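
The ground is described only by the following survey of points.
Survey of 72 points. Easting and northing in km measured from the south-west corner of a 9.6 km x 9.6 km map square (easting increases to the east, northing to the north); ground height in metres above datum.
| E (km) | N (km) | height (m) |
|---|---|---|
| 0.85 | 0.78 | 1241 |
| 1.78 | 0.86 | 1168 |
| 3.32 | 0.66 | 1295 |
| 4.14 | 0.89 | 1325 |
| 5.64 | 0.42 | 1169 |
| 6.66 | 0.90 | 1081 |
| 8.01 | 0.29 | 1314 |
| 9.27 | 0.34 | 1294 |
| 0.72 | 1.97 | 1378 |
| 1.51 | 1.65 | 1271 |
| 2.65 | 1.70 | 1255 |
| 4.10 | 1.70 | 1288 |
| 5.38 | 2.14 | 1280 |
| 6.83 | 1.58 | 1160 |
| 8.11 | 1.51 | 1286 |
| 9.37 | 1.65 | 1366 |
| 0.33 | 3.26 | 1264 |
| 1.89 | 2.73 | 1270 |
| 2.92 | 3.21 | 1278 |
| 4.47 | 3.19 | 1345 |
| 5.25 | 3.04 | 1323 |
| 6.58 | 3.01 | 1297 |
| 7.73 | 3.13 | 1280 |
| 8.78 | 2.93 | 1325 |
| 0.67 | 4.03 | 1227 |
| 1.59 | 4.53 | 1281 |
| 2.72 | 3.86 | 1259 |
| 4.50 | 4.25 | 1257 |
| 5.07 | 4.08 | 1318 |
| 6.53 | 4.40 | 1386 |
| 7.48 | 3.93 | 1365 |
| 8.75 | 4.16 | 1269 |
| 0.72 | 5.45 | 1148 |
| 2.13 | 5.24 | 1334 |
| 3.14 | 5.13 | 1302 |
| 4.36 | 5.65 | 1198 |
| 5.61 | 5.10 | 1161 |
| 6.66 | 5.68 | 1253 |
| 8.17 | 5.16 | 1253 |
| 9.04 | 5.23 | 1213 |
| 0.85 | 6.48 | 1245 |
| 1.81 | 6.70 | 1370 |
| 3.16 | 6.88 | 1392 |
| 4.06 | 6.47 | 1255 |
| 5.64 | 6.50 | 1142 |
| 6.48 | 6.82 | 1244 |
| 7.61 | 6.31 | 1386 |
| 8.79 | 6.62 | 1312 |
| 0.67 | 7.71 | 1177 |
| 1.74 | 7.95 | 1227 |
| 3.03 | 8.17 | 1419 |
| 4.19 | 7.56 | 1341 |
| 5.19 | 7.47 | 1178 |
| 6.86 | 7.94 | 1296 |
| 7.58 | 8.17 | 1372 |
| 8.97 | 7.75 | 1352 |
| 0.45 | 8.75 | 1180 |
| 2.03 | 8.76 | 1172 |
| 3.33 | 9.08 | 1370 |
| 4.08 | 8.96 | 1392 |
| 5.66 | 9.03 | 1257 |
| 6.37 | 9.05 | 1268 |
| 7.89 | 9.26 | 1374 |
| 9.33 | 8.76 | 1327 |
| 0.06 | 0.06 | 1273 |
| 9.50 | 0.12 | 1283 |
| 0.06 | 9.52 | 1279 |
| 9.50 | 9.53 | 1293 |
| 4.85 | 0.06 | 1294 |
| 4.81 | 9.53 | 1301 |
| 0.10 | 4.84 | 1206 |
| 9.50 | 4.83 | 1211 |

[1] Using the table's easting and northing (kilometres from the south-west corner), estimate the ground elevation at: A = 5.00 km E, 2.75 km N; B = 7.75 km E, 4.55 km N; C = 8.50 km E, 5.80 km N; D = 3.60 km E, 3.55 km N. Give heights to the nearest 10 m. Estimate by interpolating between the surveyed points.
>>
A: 1290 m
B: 1340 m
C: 1240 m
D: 1320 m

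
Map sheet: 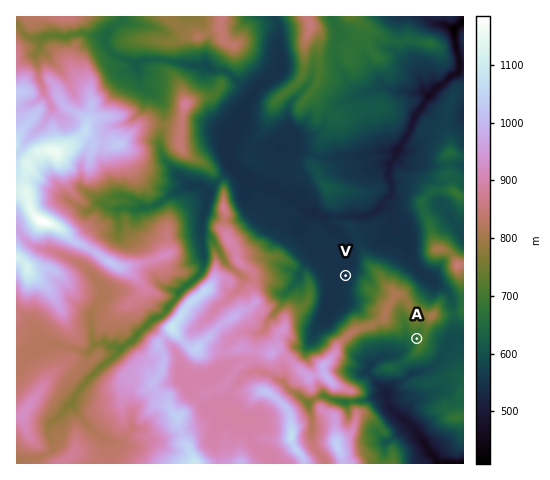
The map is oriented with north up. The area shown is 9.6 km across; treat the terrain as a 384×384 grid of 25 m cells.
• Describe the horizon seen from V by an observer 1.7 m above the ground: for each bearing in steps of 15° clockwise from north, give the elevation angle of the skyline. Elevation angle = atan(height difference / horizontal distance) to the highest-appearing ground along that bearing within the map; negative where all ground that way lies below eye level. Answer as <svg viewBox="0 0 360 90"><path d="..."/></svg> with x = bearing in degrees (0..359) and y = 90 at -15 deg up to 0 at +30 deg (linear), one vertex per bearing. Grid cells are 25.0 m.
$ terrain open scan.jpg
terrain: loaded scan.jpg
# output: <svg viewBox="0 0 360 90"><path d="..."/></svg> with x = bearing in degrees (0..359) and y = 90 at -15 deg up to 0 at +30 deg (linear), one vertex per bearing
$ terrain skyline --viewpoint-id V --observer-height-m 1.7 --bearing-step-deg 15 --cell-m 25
<svg viewBox="0 0 360 90"><path d="M0 57l15 1 15-1 15-7 15-11 15-5 15-2 15-2 15-1 15 5 15 2 15-1 15 1 15-1 15 5 15-3 15 2 15-2 15 4 15 3 15 4 15 5 15 2 15 1"/></svg>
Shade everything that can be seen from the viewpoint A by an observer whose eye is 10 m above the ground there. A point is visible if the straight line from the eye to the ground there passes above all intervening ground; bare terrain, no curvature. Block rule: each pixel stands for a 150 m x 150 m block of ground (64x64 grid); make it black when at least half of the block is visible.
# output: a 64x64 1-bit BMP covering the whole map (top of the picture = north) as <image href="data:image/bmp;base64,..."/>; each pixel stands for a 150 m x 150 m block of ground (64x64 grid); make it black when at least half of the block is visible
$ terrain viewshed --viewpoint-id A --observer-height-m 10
<image width="64" height="64" href="data:image/bmp;base64,Qk0+AgAAAAAAAD4AAAAoAAAAQAAAAEAAAAABAAEAAAAAAAACAAATCwAAEwsAAAIAAAAAAAAA////AAAAAAAAAAAAAAH+AAAAAAAAAfwAAAAAAAAD5AAAAAAAAAPgAAAAAAAAB4QAAAAAAAACiAAAAAAAAALYAAAAAAAABvgAAAAAAAAA8AAAAAAAAAAAAAAAAAAAAcAAAAAAAAAHwAAAAAAAAA/AAAAAAAAAD8IAAAAAAAAP/gAAAAAAAAf/AAAAAAAAA/+AAAAAAAAD/8AAAAAAAAD/wAAAAAAAAD5gAAAAAAAABmAAAAAAAAAGAAAAAAAAAAYAAAAAAAAAAgAAAAAAAAAAAAAAAAAAAAAAAAAAAAAAAAAAAAAAAAAAAAAAAAAAAAAAAAAAAAAAAAAAAAAAAAAAAAAAAAAAAAAAAAAAAAAAAAAAAAAAAAAAAAAAAAAAAAAAAAAAAAAAAAAAAAAAAAAAAAAAAAAAAAAAAAAAAAAAAAAAAAAAAAAAAAAAAAAAAAAAAAAAAAAAAAAAAAAAAAAAAAAAAAAAAAAAAAAAAAAAAAAAAAAAAAAAAAAAAAAAAAAAAAAAAAAAAAAAAAAAAAAAAAAAAAAAAAAAAAAAAAAAAAAAAAAAAAAAAAAAAAAAAAAAAAAAAAAAAAAAAAAAAAAAAAAAAAAAAAAAAAAAAAAAAAAAAAAAAAAAAAAAAAAAAAAAAAAAAAAAAAAAAAAAAAAAAAAAAAAAAAAAAAAAAAAAAAAAAAAAAAAAAA=="/>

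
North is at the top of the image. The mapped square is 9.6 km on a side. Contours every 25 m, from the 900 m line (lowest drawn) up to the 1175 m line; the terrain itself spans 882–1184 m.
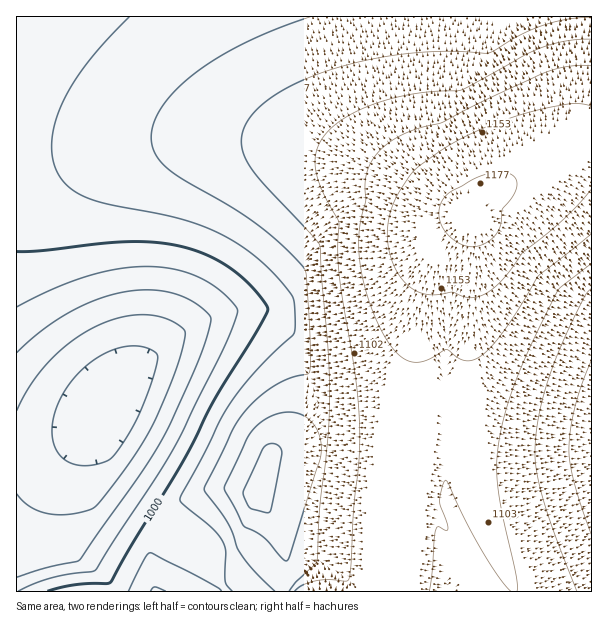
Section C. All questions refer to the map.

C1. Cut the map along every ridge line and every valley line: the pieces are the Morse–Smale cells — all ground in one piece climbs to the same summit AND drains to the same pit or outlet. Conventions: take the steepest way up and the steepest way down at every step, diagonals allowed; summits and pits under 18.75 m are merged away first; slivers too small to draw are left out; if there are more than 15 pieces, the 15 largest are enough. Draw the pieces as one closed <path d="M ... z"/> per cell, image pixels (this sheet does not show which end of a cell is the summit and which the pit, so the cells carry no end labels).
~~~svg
<path d="M591 16l-575 1 1 575 97-1-4-9-32-28-5-11-5-19-1-30 9-39 18-32 70-79 22-16 26-12 18-4 21 2 22 12 15 13 12 18 10 23 14 45 0 34-12 51-8 53-3 7-24 21 111 0 4-27 2-52 10-60 10-95 10-63 12-42 6-12 19-17 10-6 18-24 60-33 27-10 16-3z"/><path d="M591 148l-15 2-13 4-74 39-15 22-21 14-11 11-6 12-12 42-10 63-10 95-10 60-2 52-3 28 203-1z"/><path d="M240 312l-18 1-18 6-18 9-22 16-18 18-44 54-6 15-2 22 4 21 13 16 71 48 32 19 4 22 9 13 49 0 25-22 3-7 8-53 12-51 0-34-11-38-21-42-11-13-12-8z"/><path d="M99 418l-14 19-9 18-8 27 0 42 10 30 32 28 4 10 111 0-7-13-4-22-4-4-28-15-53-34-27-24-8-27 0-15z"/>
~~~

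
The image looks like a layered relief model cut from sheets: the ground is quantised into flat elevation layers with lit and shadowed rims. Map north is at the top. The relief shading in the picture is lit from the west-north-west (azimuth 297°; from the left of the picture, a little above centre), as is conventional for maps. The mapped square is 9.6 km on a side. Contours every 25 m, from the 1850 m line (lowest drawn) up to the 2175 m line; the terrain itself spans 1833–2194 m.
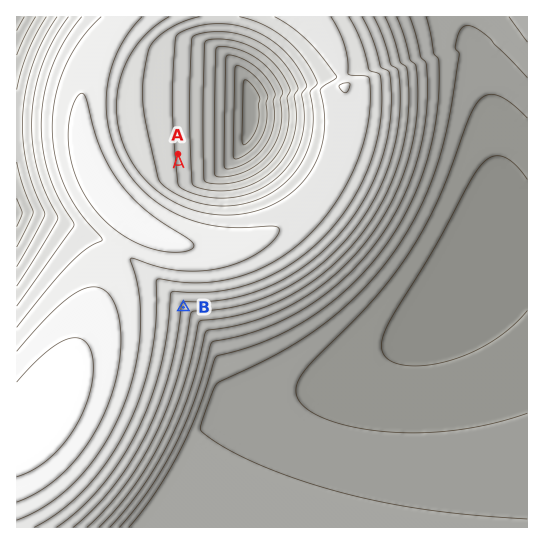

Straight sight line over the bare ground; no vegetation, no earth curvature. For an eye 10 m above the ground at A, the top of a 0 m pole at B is out of sight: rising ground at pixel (179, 189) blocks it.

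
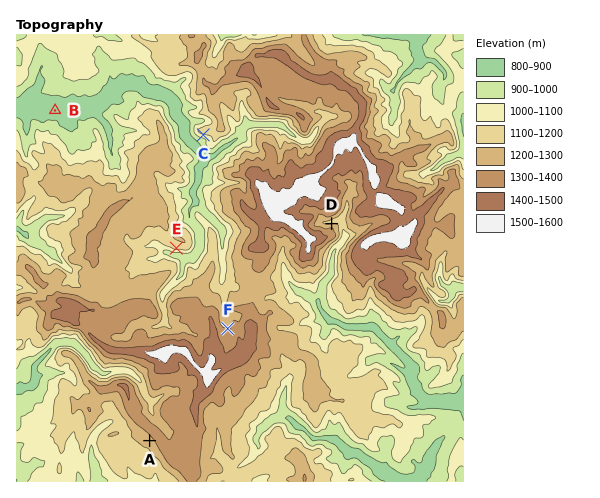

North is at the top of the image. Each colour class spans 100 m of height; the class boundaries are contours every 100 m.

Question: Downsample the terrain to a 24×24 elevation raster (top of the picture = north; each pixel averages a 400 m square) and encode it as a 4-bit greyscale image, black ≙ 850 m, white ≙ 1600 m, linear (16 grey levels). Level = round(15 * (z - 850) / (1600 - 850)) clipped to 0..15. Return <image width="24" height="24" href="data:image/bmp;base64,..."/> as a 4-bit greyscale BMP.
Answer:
<image width="24" height="24" href="data:image/bmp;base64,Qk2WAQAAAAAAAHYAAAAoAAAAGAAAABgAAAABAAQAAAAAACABAAATCwAAEwsAABAAAAAAAAAAAAAAABEREQAiIiIAMzMzAERERABVVVUAZmZmAHd3dwCIiIgAmZmZAKqqqgC7u7sAzMzMAN3d3QDu7u4A////ACRDNVaJdmZ4VDERIzRURmiad1Z2QRIyE0VWV4mah0RSIlRDIjRndpiriGMlVWVDIiNniZebqYZHd2QhERJHaGqr2pdXdlUhMzJlaKzM3Lh3ZkMSRFU1qqvKu8mGRUIVdmmqqpiKqbl1IiJEiIm7maiamJhkJWaYdnmIh3dXdohEN4rJU4Zoh3ZVZphpV7u5d1NYl2VTVqqMhszbiCRomHdjRZu9ppzcmURWmYhSSL3bqLzcqXeHiIdCWK7u2q3KqXd3ZHdiOLvN272WaEZUQ3hiFImZzdqZYyQiIkcyU0dWnLhndRERE0YTZkZ5eaZGUxERESEUh3qpmrY1MzEzIRI2maqru3QjIzI0IzVoeau6mXUxIzNENFVoZWiJZEIRIw=="/>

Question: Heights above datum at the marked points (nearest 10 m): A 1250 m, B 870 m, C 1080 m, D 1190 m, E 1130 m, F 1300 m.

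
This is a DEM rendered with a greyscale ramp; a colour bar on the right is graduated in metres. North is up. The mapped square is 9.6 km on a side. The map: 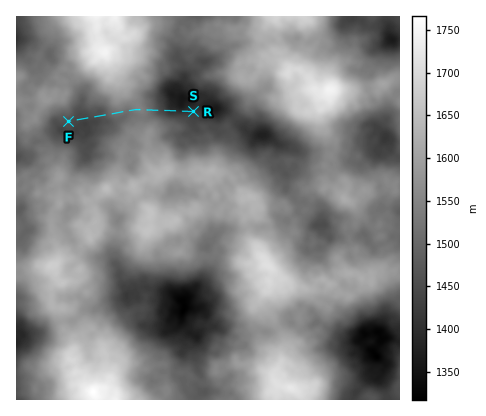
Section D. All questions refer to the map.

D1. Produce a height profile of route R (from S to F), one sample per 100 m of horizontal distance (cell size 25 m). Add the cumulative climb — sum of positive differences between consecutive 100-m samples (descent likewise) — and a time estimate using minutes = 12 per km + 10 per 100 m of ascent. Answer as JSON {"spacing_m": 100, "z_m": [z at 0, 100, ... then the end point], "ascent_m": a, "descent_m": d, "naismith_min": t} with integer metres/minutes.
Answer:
{"spacing_m": 100, "z_m": [1410, 1406, 1399, 1392, 1397, 1398, 1403, 1426, 1444, 1462, 1487, 1509, 1529, 1543, 1542, 1531, 1517, 1514, 1518, 1518, 1511, 1499, 1477, 1461, 1453, 1451, 1447, 1438, 1437, 1442, 1443, 1453, 1455], "ascent_m": 174, "descent_m": 129, "naismith_min": 55}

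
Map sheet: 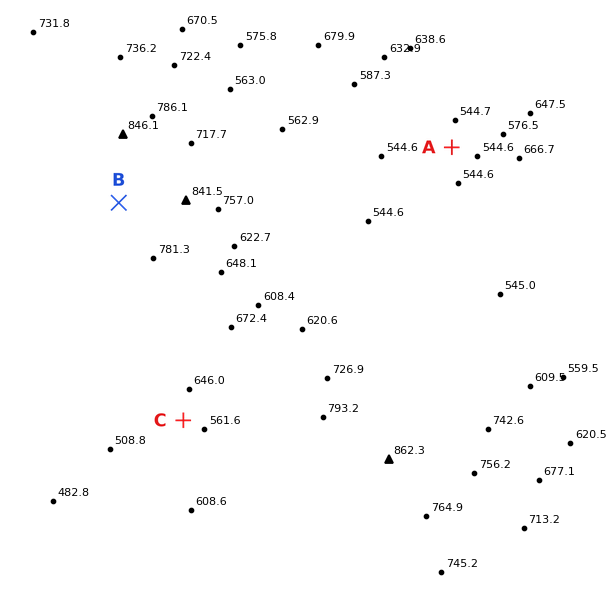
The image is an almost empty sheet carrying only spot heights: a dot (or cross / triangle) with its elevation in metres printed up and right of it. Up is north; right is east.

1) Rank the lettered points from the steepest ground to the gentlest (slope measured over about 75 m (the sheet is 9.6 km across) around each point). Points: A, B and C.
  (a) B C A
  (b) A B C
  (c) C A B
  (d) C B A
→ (d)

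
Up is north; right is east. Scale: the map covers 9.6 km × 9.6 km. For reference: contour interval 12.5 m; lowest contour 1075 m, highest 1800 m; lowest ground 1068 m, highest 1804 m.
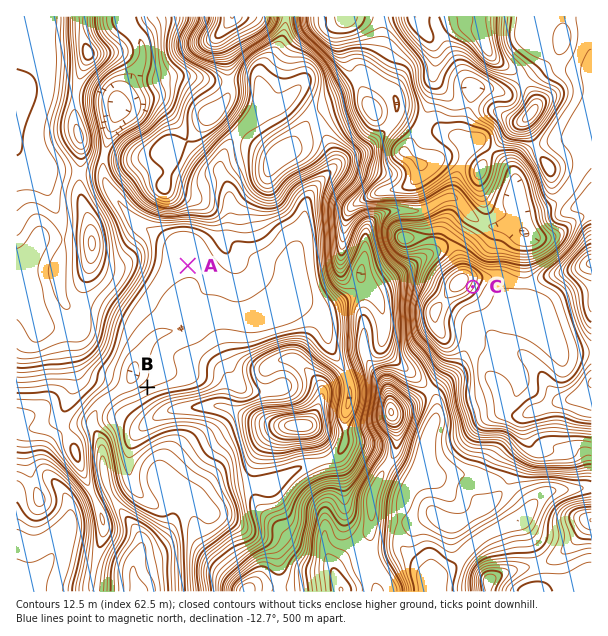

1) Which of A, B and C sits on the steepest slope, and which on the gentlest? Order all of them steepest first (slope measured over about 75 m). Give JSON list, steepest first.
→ ["C", "B", "A"]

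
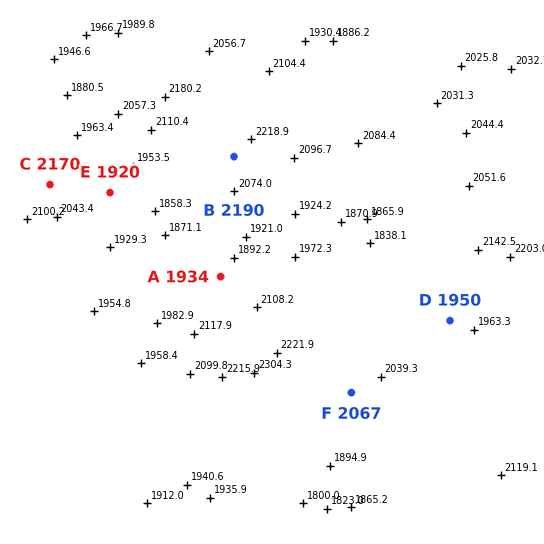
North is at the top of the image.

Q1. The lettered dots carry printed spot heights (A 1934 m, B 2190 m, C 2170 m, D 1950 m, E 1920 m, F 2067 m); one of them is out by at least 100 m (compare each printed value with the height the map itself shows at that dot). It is C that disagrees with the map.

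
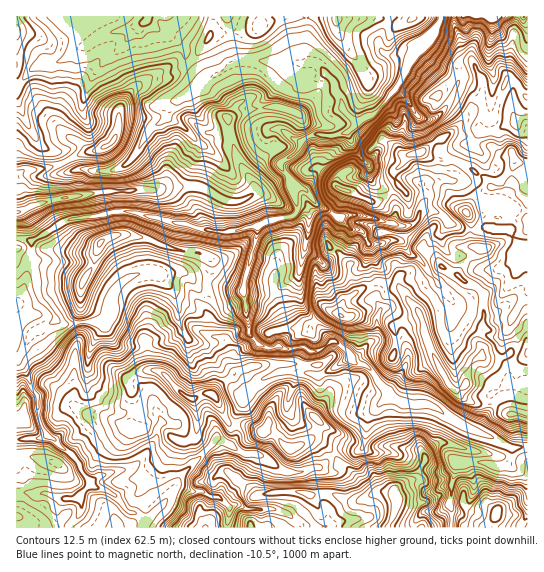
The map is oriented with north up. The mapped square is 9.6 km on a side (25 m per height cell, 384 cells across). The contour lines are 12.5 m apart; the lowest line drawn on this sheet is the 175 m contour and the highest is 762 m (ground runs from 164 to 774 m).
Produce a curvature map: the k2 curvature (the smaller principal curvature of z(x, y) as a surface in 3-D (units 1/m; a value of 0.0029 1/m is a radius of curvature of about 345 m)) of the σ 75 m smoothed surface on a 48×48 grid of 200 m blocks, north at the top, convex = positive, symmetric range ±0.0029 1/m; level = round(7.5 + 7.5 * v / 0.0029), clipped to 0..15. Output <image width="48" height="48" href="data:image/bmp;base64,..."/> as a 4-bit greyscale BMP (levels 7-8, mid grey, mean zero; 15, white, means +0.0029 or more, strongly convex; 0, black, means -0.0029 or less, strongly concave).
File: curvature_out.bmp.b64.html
<image width="48" height="48" href="data:image/bmp;base64,Qk32BAAAAAAAAHYAAAAoAAAAMAAAADAAAAABAAQAAAAAAIAEAAATCwAAEwsAABAAAAAAAAAAAAAAABEREQAiIiIAMzMzAERERABVVVUAZmZmAHd3dwCIiIgAmZmZAKqqqgC7u7sAzMzMAN3d3QDu7u4A////AHeHdnd4hmZ4iIRZh4dmd3ZmdmWINoh2ZIeHh2eHVmVWeJVENEV3d3dmZ4ZENXeJhHd2VWiFeIZVh0JWdmd3d3iHaIeHF1iJhGZmdkZGeHdlMlV3h4eIeHd4eYdWJ2Z4dYd4iEV4h3d0eJaGdVRFZVZ4iHeXRWd2VXd4hUdVZ3d2N4mHZTIjRWZ4d2ZmRWVFZneIcmiIdnd3Q3d0Q0iGZnRUVFaWNVVnaHeFFXh4hld4hEU0RXmHd2U2d3iEV4d1RDMyaHd3iGWXeEVmmGZ3d4dGd3l2dlUzZogYZ4d4iIVmd0dliHZmd2Vmd2ZWVDNHd4Upd4d3d3Z2ZldVWHRohUZmdmZlMkZpl3Q4h3d3d3dlhndVWHR3ZWd2ZlVCJ3dnd3NHiGd3d3Zod5dWVoSHV3d4ZWVEeXZ3d3KIeGZnhmZ3V3V3VGd2aHeGNmZWh5Z3d1aHd0V3h3iHVmaHdlVVVXhxVlhnZXZ3d2ZmdzaGeHd2V2d3h3eGh0Mkmjd4VniGd2ZleEWFVlZ2Z3d1QSAQB0NWiEZ3VniGeHd1aXNleIdlRndlAxVWYBZTRlaGVnd1d3ZmRmVVeIiEeHiQW3aIQ2ZkWGd1Z3eGZ3d2UzVld3hldmZgVneEN5mEaGd1d3d2V4d1aIZlaIhlZ3ZgV3dSmId2Vnh2d3d3dodWaIZmZ4dmh3dgd3cml4ZmdndnZ3d2d3ZmaYZmZmZnd3ZAd2YWd3d3d3Z2Z3d2d3Z2aIdmZmd3Z3dwiIYHdVZ4aHdleHZnd2Z2ZmdmZmZlZ4iAV4gGQ3hWaIdId2Vnd3V3Z3d3dmZ3eIiDGIcyNnhFiFNnVnh2d3WHd3l3d3h3iHaHCZhQmXdBFEiGaIiHZzQ1d3iIh4dmUxAUGIhwmHIIhmeGZlVWZ3ZTI0RohkEAE1VCECRgdwRkEjN3Q1Z3eJd1QhAAAANndoiIdTE0MAACZYVUWJZ3d3iHeId1Znh4Z4iId5Y1BYd4hXZXd3Z3d2Z3eIeHh4iHd3dniINCS5h2VoZnd2d3d3VVVlVmZ3eHeHdXiIFELIVTZ2VmZmeHh4d2QhAANWeHd3VndkKYFpoweHZnd4dnd2dmdmd0JHiHd2V3ZUFoYUgCd3d3d3ZnhnZVVniYQmiHdVd3Z4cYhzBZaHeGZmZ3lYVoh1Z5c0eHRnd2d3UxM0I4p1VohnZ2ZXV4d1VndUVkZ3d2ZkWHV2QVhVJXd3ZmZ2eIdjd4hmZnhomGdneYZ3UwU5ABVneHZliIdkeJlVZmZoZ3d4iGZ1dzBkCXR4d3Z2iHd0Z4ZGZmZVaIhlRGd1d4IBmoZXd3aFh3d2ZmZ3d2d2ZndmZ3hmaIcTeIdndndmV3d3Z3eIiHd3dmZneIdmeIhgaHZ2hIlIZmZ3dnd3eHd3dmZ3d3Zmd3hzN2h4ZIdHd3d3d3d2Z2eHd2Znd3Znd3VmM2eIY3ZXd4d3d3d3d3eId3h2d3Z3d2Z1QjZ4cmZoeHd3d3d3d3d4d3iHd2aHd3Z3cwZ3oVlnZnd3h4h2h3d3d3iHd2eId3d4mAZjECdA=="/>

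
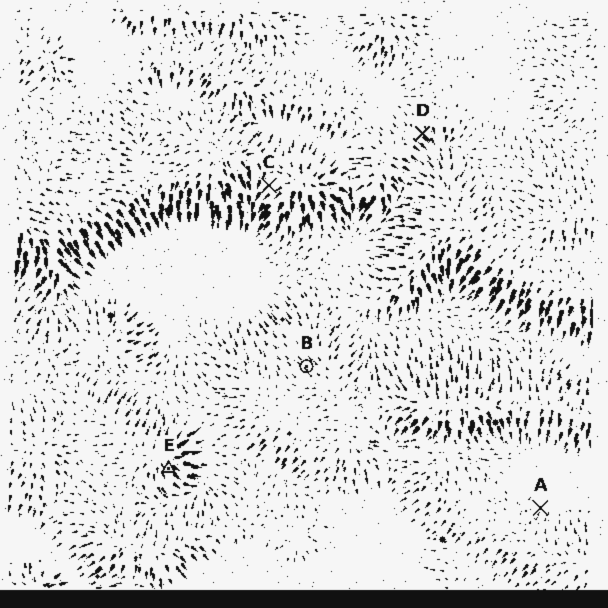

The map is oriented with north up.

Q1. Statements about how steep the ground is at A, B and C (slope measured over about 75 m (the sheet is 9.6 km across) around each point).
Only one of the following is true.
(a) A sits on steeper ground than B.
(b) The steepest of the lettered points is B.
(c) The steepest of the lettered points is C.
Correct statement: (c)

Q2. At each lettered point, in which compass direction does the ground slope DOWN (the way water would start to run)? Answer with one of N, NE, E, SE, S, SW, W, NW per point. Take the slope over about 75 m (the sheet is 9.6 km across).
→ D SE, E SE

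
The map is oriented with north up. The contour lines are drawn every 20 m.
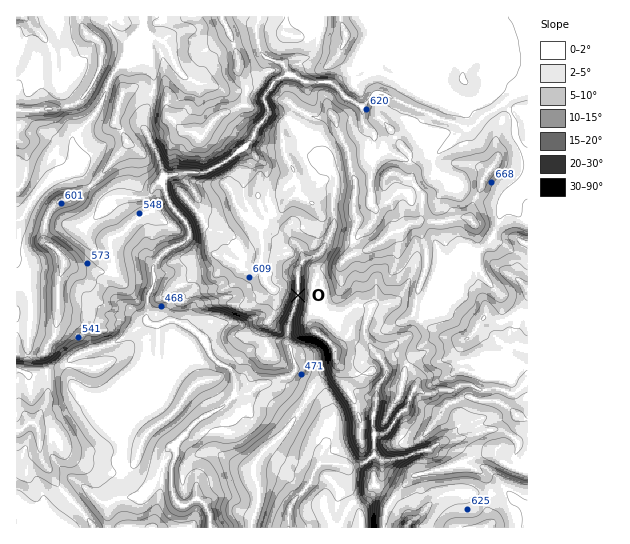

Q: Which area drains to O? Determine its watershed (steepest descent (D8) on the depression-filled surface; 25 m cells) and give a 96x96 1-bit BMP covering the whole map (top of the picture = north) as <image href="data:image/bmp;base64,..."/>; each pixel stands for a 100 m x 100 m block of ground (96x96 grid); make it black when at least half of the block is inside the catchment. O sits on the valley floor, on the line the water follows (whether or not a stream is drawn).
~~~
<image width="96" height="96" href="data:image/bmp;base64,Qk2+BAAAAAAAAD4AAAAoAAAAYAAAAGAAAAABAAEAAAAAAIAEAAATCwAAEwsAAAIAAAAAAAAA////AAAAAAAAAAAAAAAAAAAAAAAAAAAAAAAAAAAAAAAAAAAAAAAAAAAAAAAAAAAAAAAAAAAAAAAAAAAAAAAAAAAAAAAAAAAAAAAAAAAAAAAAAAAAAAAAAAAAAAAAAAAAAAAAAAAAAAAAAAAAAAAAAAAAAAAAAAAAAAAAAAAAAAAAAAAAAAAAAAAAAAAAAAAAAAAAAAAAAAAAAAAAAAAAAAAAAAAAAAAAAAAAAAAAAAAAAAAAAAAAAAAAAAAAAAAAAAAAAAAAAAAAAAAAAAAAAAAAAAAAAAAAAAAAAAAAAAAAAAAAAAAAAAAAAAAAAAAAAAAAAAAAAAAAAAAAAAAAAAAAAAAAAAAAAAAAAAAAAAAAAAAAAAAAAAAAAAAAAAAAAAAAAAAAAAAAAAAAAAAAAAAAAAAAAAAAAAAAAAAAAAAAAAAAAAAAAAAAAAAAAAAAAAAAAAAAAAAAAAAAAAAAAAAAAAAAAAAAAAAAAAAAAAAAAAAAAAAAAAAAAAAAAAAAAAAAAAAAAAAAAAAAAAAAAAAAAAAAAAAAAAAAAAAAAAAAAAAAAAAAAAAAAAAAAAAAAAAAAAAAAAAAAAAAAAAAAAAAAAAAAAAAAAAAAAAAAAAAAAAAAAAAAAAAAAAAAAAAAAAAAAAAAAAAAAAAAAAAAAAAAAAAAAAAAAAAAAAAAAAAAAAAAAAAAAAAAAAAAAAAAAAGAAAAAAAAAAAAAAA/AAAAAAAAAAAAAAH/AAAAAAAAAAAAAAH/AAAAAAAAAAAAAAP/gAAAAAAAAAAAAAP/8AAAAAAAAAAAAAP/+AAAAAAAAAAAAAP//AAAAAAAAAAAAAP//wAAAAAAAAAAAAP//wAAAAAAAAAAAAP//gAAAAAAAAAAAAP//gAAAAAAAAAAAAP//gAAAAAAAAAAAAP//wAAAAAAAAAAAAH//wAAAAAAAAAAAAH//wAAAAAAAAAAAAA//gAAAAAAAAAAAAA//gAAAAAAAAAAAAAf/wAAAAAAAAAAAAAP/wAAAAAAAAAAAAAH/wAAAAAAAAAAAAAH/wAAAAAAAAAAAAAP/gAAAAAAAAAAAAAP/gAAAAAAAAAAAAAP/gAAAAAAAAAAAAAf/gAAAAAAAAAAAAAf/AAAAAAAAAAAAAA//AAAAAAAAAAAAAA//AAAAAAAAAAAAAA/+AAAAAAAAAAAAAA/+AAAAAAAAAAAAAA/8AAAAAAAAAAAAAA/8AAAAAAAAAAAAAAf8AAAAAAAAAAAAAAeAAAAAAAAAAAAAAAAAAAAAAAAAAAAAAAAAAAAAAAAAAAAAAAAAAAAAAAAAAAAAAAAAAAAAAAAAAAAAAAAAAAAAAAAAAAAAAAAAAAAAAAAAAAAAAAAAAAAAAAAAAAAAAAAAAAAAAAAAAAAAAAAAAAAAAAAAAAAAAAAAAAAAAAAAAAAAAAAAAAAAAAAAAAAAAAAAAAAAAAAAAAAAAAAAAAAAAAAAAAAAAAAAAAAAAAAAAAAAAAAAAAAAAAAAAAAAAAAAAAAAAAAAAAAAAAAAAAAAAAAAAAAAAAAAAAAAAA="/>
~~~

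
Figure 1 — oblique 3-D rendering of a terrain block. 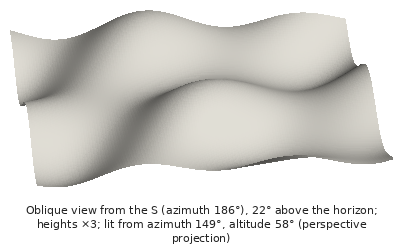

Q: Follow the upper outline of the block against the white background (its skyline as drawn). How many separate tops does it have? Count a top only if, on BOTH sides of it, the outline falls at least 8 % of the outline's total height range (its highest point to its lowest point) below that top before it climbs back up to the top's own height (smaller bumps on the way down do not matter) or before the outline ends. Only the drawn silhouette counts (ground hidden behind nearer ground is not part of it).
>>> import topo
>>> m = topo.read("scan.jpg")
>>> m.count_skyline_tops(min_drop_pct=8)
2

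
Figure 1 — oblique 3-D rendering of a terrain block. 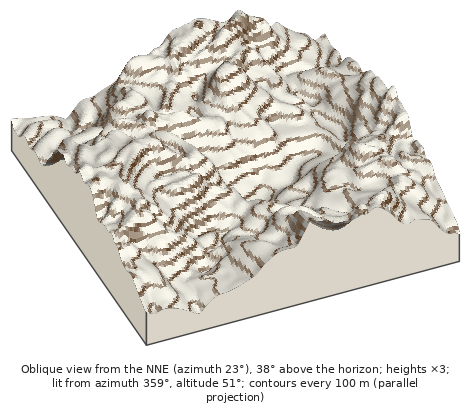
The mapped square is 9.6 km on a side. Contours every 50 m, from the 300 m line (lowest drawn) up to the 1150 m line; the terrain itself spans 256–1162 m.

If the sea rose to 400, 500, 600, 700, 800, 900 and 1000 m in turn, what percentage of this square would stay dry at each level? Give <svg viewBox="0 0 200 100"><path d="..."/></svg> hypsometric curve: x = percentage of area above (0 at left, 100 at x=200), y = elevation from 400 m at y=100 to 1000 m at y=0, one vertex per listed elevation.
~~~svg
<svg viewBox="0 0 200 100"><path d="M192 100l-20-17-32-16-31-17-39-17-31-16-22-17"/></svg>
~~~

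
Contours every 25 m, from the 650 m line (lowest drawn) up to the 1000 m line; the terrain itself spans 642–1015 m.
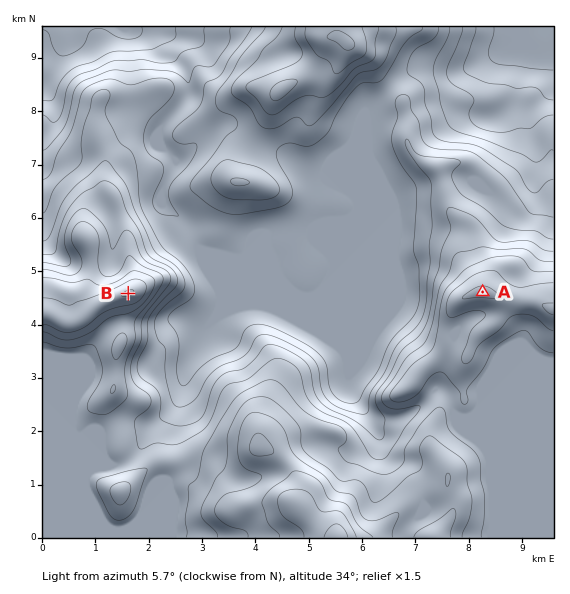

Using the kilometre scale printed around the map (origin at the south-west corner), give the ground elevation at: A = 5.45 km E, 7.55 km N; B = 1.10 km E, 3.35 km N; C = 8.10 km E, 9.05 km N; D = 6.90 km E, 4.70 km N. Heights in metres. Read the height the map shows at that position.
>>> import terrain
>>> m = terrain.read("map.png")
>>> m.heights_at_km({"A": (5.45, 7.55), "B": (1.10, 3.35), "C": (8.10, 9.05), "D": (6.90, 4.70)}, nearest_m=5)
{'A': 765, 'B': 875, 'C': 665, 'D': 755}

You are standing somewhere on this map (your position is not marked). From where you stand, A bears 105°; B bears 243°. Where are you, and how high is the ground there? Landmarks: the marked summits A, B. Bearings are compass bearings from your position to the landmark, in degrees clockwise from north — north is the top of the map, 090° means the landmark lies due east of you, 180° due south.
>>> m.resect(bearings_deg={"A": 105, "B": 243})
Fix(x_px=252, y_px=230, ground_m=755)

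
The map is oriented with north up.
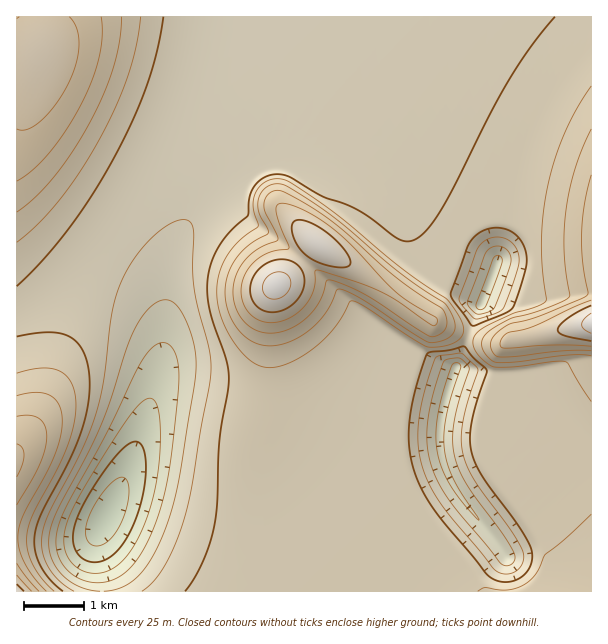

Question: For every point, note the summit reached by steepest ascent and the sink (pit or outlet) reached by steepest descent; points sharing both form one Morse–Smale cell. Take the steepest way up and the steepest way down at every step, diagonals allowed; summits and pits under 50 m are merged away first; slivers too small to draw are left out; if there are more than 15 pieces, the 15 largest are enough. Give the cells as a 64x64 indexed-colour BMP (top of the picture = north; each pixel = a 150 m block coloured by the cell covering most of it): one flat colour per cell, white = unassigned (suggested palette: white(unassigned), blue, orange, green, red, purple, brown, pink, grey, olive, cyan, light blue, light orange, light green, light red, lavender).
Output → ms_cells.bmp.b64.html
<image width="64" height="64" href="data:image/bmp;base64,Qk12CAAAAAAAAHYAAAAoAAAAQAAAAEAAAAABAAQAAAAAAAAIAAATCwAAEwsAABAAAAAAAAAA////ALR3HwAOf/8ALKAsACgn1gC9Z5QAS1aMAMJ34wB/f38AIr28AM++FwDox64AeLv/AIrfmACWmP8A1bDFAJmZmZmWZmZmZmZmZmZmZmZmZmZmZmZiIiIiIiIiIiIimZmZmZZmZmZmZmZmZmZmZmZmZmZmZiIiIiIiIiIiIiKZmZmZlmZmZmZmZmZmZmZmZmZmZmZiIiIiIiIiIiIiIpmZmZmWZmZmZmZmZmZmZmZmZmZmZiIiIiIiIiIiIiIimZmZmZZmZmZmZmZmZmZmZmZmZmZiIiIiIiIiIiIiIiKZmZmZlmZmZmZmZmZmZmZmZmZmZiIiIiIiIiIiIiIiIlVVVVVWZmZmZmZmZmZmZmZmZmZiIiIiIiIiIiIiIiIiVVVVVVVmZmZmZmZmZmZmZmZmZiIiIiIiIiIiIiIiIiJVVVVVVWZmZmZmEREREWZmZmZiIiIiIiIiIiIiIiIiIlVVVVVVVmZmERERERERFmZmZiIiIiIiIiIiIiIiIiIiVVVVVVVRERERERERERERFmZiIiIiIiIiIiIiIiIiIiJVVVVVVVERERERERERERERZiIiIiIiIiIiIiIiIiIiIlVVVVVVVRERERERERERERESIiIiIiIiIiIiIiIiIiIiVVVVVVVVEREREREREREREXciIiIiIiIiIiIiIiIiIiJVVVVVVVVREREREREREREXd3IiIiIiIiIiIiIiIiIiIlVVVVVVVVEREREREREREXd3ciIiIiIiIiIiIiIiIiIiVVVVVVVVUREREREREREXd3d3IiIiIiIiIiIiIiIiIiJVVVVVVVVVEREREREREXd3d3dyIiIiIiIiIiIiIiIiIlVVVVVVVVUREREREREXd3d3d3IiIiIiIiIiIiIiIiIiVVVVVVVVVRERERERERd3d3d3dyIiIiIiIiIiIiIiIiJVVVVVVVVVURERERERF3d3d3d3ciIiIiIiIiIiIiIiIlVVVVVVVVVRERERERERd3d3d3dyIiIiIiIiIiIiIiIiVVVVVVVVVVERERERERF3d3d3d3IiIiIiIiIiIiIiIiJVVVVVVVVVVREREREREXd3d3d3dyIiIiIiIiIiIiIiIlVVVVVVVVVVERERERERd3d3d3d3IiIiIiIiIiIiIiIiVVVVVVVVVVURERERERF3d3d3d3dyIiInciIiIiIiIiJVVVVVVVVVVREREREREXd3d3d3d3IiJ3d3IiIiIiIiIlVVVVVVVVVVERERERERd3d3d3d3dyd3d3ciIiIiIiIiVVVVVVVVVVURERERERF3d3d3d3d3d3d3d4iIiIgiIiJVVVVVVVVVVREREREREXd3d3d3d3d3d3eqqIiIiIiIIlVVVVVVVVVVQRERERERd3d3d3d3d3d3qqqoiIiIiIiIRVVVVVVVVVRBERERERF3d3d3d3d3dxGqqqiIiIiIiIhERFVVVVVVREEREREREXd3d3d3d3dxERqqqoiIiIiIiERERFVVVUREQRERERERF3d3d3d3cREREaqqiIiIiIiIRERERERERERBEREREREXd3d3d3cRERERqqqoiIiIiIhEREREREREREERERERERF3d3d3ERERERGqqqiIiIiIiEREREREREREQRERERERERd3d3ERERERERqqqIiIiIiIREREREREREREEREREREREXdxERERERERGqqIiIiIiIhEREREREREREQRERERERERERERERERERERiIiIiIiIiERERERERERERBERERERERERERERERERETOIiIiIiIiIREREREREREREQREREREREREREREREREzMziIiIiIiIhERERERERERERBEREREREREREREREREzMzMzMzMzMzM0REREREREREREQREREREREREREREREzMzMzMzMzMzMzRERERERERERERBEREREREREREREREzMzMzMzMzMzMzNEREREREREREREERERERERERERERETMzMzMzMzMzMzM0REREREREREREQRERERERERERERETMzMzMzMzMzMzMzRERERERERERERBERERERERERERETMzMzMzMzMzMzMzNEREREREREREREERERERERERERETMzMzMzMzMzMzMzM0REREREREREREQRERERERERERETMzMzMzMzMzMzMzMzRERERERERERERBERERERERERETMzMzMzMzMzMzMzMzNEREREREREREREERERERERERETMzMzMzMzMzMzMzMzM0RERERERERERERBERERERERETMzMzMzMzMzMzMzMzMzREREREREREREREEREREREREzMzMzMzMzMzMzMzMzMzNEREREREREREREQREREREREzMzMzMzMzMzMzMzMzMzM0RERERERERERERBEREREREzMzMzMzMzMzMzMzMzMzMzREREREREREREREQRERERMzMzMzMzMzMzMzMzMzMzMzNERERERERERERERBERERMzMzMzMzMzMzMzMzMzMzMzM0REREREREREREREERERMzMzMzMzMzMzMzMzMzMzMzMzREREREREREREREQRERMzMzMzMzMzMzMzMzMzMzMzMzNEREREREREREREREERMzMzMzMzMzMzMzMzMzMzMzMzM0REREREREREREREQRMzMzMzMzMzMzMzMzMzMzMzMzMzRERERERERERERERBEzMzMzMzMzMzMzMzMzMzMzMzMzNEREREREREREREREQzMzMzMzMzMzMzMzMzMzMzMzMzM0RERERERERERERERDMzMzMzMzMzMzMzMzMzMzMzMzMz"/>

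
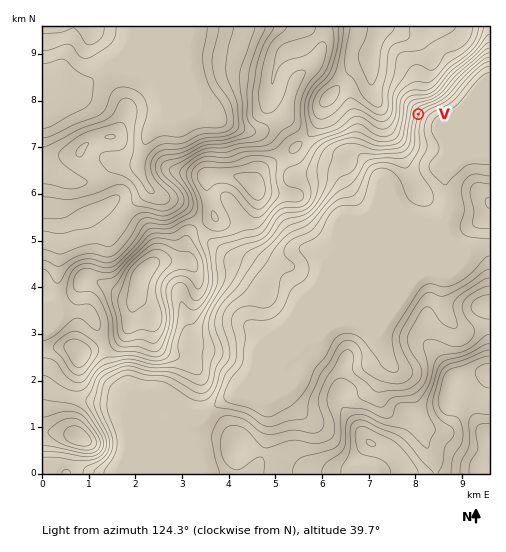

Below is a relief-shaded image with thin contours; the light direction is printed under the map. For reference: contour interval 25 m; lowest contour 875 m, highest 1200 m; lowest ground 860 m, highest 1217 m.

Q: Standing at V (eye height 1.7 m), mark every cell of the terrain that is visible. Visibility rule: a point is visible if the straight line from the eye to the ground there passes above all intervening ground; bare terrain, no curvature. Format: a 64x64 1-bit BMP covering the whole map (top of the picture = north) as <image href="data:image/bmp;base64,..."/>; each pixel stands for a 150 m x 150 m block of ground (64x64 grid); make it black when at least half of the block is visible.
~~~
<image width="64" height="64" href="data:image/bmp;base64,Qk0+AgAAAAAAAD4AAAAoAAAAQAAAAEAAAAABAAEAAAAAAAACAAATCwAAEwsAAAIAAAAAAAAA////AAAAAAAAAAAAAAAPAAAAAAAAAB4AAAAAAAAAHgAAAAAAAAA+AAAAAAAAAfwAAAAAAAAH+AAAAAAAAA/wAwAAAAAAD+AAAAAAAAAH7AAAAAAAAAP+AAAAAAAAAf+AAAAAAAAB/8AAAAAAAADjwAAAAAAAAEHgAAAAAAAAAf4AAAAAAAAB/wAAAAAAAAH/AAAAAAAAAf8AAAAAAAAD/wAAAAAAAD/wAAAAAAAAP/AAAAAAAAAf4AAAAAAAAB/AAAAAAAAAH/gAAAAAAAAP/wAAAAAAAA//AAAAAAAAD/8AAAAAAAAD/wAAAAAAAAD/AAAAAAAAAP8AAAAAAAAA+AAAAAAAAADwAAAAAAAAAHAAAAAAAAAAYAAAAAAAAABwAAAAAAAAAHwAAAAAAAAAfgAAAAAAAAB/AAAAAAAAAH8AAAAAAAAB/wAAAAAAAAf/AAAAAAAAB/8AAAAAAAAD/wAAAAAAAAH/AAAAAAAAAP8AAAAAAAAA/wAAAAAAAAP/AAAAAAAAB/8AAAAAAAAP/wAAAAAAAB//AAAAAAAAH/8AAAAAAAAf/wAAAAAAADf/AAAAAAAAH48AAAAAAAAfAwAAAAAAAAABAAAAAAAAAAAAAAAAAAAAAAAAAAAAAAAAAAAAAAAAAAAAAAAAAAAAAAAAAAAAAAAAAAAAAAAAAAAAAAAAAAAAAA=="/>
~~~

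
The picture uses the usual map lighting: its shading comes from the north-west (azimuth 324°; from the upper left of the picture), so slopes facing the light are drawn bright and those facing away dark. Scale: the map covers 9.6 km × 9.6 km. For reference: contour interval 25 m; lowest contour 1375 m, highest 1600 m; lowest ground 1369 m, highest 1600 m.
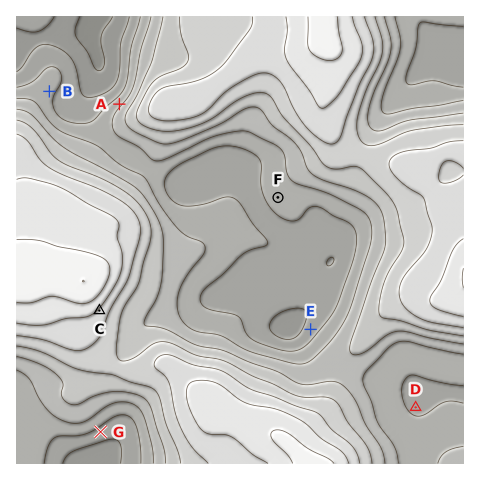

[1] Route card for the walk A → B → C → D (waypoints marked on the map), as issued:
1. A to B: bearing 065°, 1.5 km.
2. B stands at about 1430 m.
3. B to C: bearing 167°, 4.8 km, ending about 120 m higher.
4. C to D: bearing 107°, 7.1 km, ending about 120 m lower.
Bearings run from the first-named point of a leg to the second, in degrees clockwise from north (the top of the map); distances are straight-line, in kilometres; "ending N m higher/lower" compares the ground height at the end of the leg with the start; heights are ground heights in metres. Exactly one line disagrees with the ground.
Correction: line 1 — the bearing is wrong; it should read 280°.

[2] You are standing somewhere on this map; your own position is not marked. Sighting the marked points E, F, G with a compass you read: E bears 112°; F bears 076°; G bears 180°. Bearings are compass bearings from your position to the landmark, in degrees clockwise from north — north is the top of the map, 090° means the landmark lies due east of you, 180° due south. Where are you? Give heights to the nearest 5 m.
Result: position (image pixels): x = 100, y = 243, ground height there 1560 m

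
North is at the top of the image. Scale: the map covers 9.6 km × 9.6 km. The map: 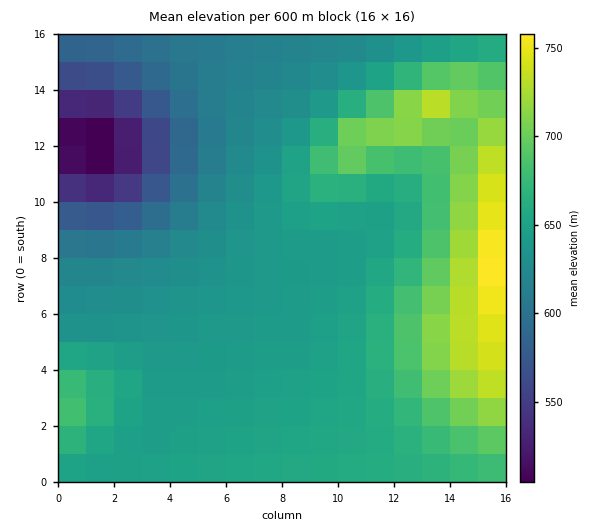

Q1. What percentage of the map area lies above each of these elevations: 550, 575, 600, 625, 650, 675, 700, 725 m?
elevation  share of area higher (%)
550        96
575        93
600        88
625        77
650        45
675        22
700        13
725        6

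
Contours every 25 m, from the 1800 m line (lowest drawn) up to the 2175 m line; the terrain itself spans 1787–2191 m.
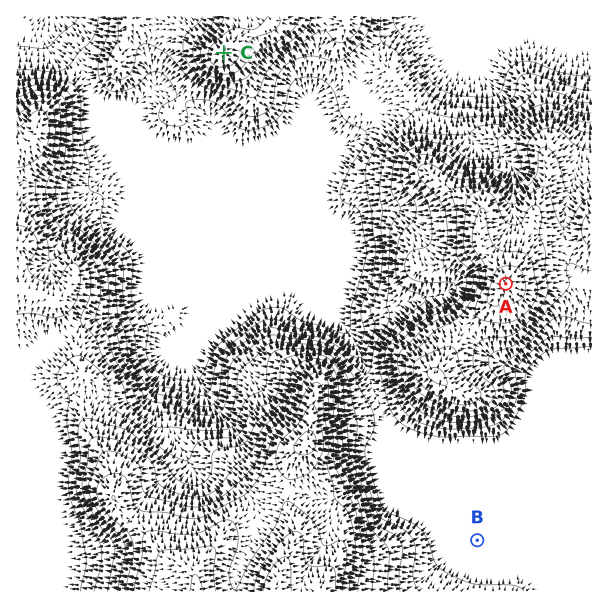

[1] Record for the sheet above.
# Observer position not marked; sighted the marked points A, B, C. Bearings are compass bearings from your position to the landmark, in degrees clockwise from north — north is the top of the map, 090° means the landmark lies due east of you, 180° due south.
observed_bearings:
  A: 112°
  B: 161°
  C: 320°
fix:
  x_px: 370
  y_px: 229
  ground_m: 1870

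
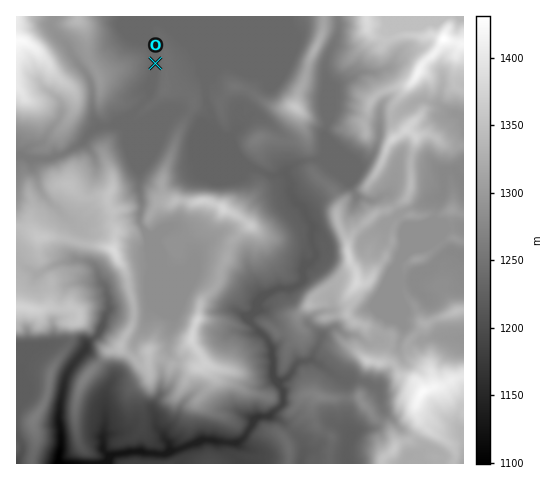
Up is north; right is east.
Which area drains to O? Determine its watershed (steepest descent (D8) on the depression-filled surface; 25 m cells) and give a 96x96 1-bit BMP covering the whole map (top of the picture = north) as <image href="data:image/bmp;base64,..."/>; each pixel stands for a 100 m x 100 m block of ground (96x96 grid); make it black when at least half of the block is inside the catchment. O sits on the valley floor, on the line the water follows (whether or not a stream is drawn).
<image width="96" height="96" href="data:image/bmp;base64,Qk2+BAAAAAAAAD4AAAAoAAAAYAAAAGAAAAABAAEAAAAAAIAEAAATCwAAEwsAAAIAAAAAAAAA////AAAAAAAAAAAAAAAAAAAAAAAAAAAAAAAAAAAAAAAAAAAAAAAAAAAAAAAAAAAAAAAAAAAAAAAAAAAAAAAAAAAAAAAAAAAAAAAAAAAAAAAAAAAAAAAAAAAAAAAAAAAAAAAAAAAAAAAAAAAAAAAAAAAAAAAAAAAAAAAAAAAAAAAAAAAAAAAAAAAAAAAAAAAAAAAAAAAAAAAAAAAAAAAAAAAAAAAAAAAAAAAAAAAAAAAAAAAAAAAAAAAAAAAAAAAAAAAAAAAAAAAAAAAAAAAAAAAAAAAAAAAAAAAAAAAAAAAAAAAAAAAAAAAAAAAAAAAAAAAAAAAAAAAAAAAAAAAAAAAAAAAAAAAwfwAAAAAAAAAAAAB//wAAAAAAAAAAAAD//wAAAAAAAAAAAAH//gAAAAAAAAAAAAH//AAAAAAAAAAAAAH//AAAAAAAAAAAAAH//AAAAAAAAAAAAAD//AAAAAAAAAAAAAB//AAAAAAAAAAAAAB//gAAAAAAAAAAAAB//gAAAAAAAAAAAAB//gAAAAAAAAAAAAB//gAAAAAAAAAAAAB//wAAAAAAAAAAAAB//wAAAAAAAAAAAAB//4AAAAAAAAAAAAD//8AAAAAAAAAAAAD//+AAAAAAAAAAAAD///AAAAAAAAAAAAD///AAAAAAAAAAAAH///AAAAAAAAAAAAH///AAAAAAAAAAAAP///gAAAAAAAAAAAP///gAAAAAAAAAAAf///wAAAAAAAAAAB////wAAAAAAAAAB/////wAAAAAAAAEf/////4AAAAAAAAP//////8AAAAAAAA///////+AAAAAAAD///////+AAAAAAAD///////8AAAAAAAD///////4AAAAAAAD///////gAAAAAAAD//////+AAAAAAAAD/////MAAAAAAAAAD/////AAAAAAAAAAD////+AAAAAAAAAAD////+AAAAAAAAAAD////+AAAAAAAAAAD/////AAAAAAAAAAD/////AAAAAAAAAAD/////AAAAAAAAAAD/////gAAAAAAAAAD/////gAAAAAAAAAD/////gAAAAAAAAAD/////wAAAAAAAAAD/////wAAAAAAAAAD/////wAAAAAAAAAD/////4AAAAAAAAAD/////4AAAAAAAAAD/////8AAAAAAAAAD/////8AAAAAAAAAD/////+AAAAAAAAAD/////+AAAAAAAAAD//////AAAAAAAAAD//////AAAAAAAAAD//////AAAAAAAAAD/////+AAAAAAAAAD/////AAAAAAAAAAD/////AAAAAAAAAAD/////AAAAAAAAAAD/////AAAAAAAAAAD//4P/AAAAAAAAAAD//wD/AAAAAAAAAAD//wAAAAAAAAAAAAD//gAAAAAAAAAAAAD//gAAAAAAAAAAAAD//gAAAAAAAAAAAAD//gAAAAAAAAAAAAD//gAAAAAAAAAAAAD//gAAAAAAAAAAAAD//gAAAAAAAAAAAAD//AAAAAAAAAAAAAD/+AAAAAAAAAAAAAA="/>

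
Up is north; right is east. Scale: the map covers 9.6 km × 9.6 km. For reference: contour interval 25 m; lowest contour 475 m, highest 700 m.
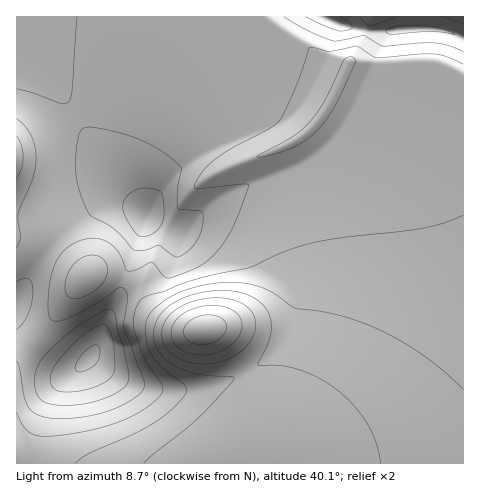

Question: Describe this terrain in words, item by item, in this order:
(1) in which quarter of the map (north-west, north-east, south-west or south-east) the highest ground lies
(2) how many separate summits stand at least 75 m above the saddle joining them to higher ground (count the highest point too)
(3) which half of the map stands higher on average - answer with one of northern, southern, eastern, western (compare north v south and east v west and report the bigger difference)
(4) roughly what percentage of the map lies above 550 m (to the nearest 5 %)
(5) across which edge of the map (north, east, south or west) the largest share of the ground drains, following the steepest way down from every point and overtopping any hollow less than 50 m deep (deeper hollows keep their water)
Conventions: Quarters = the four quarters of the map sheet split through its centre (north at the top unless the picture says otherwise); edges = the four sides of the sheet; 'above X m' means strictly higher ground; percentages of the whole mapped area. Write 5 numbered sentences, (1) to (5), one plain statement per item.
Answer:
(1) The highest point lies in the south-west quarter of the map.
(2) There is 1 summit with 75 m or more of prominence.
(3) The southern half stands higher on average than the northern half.
(4) Ground above 550 m makes up about 60 % of the sheet.
(5) The largest share of the runoff leaves by the western edge.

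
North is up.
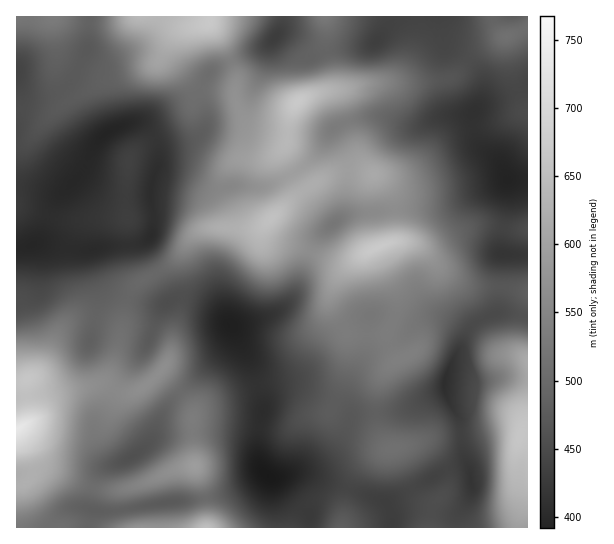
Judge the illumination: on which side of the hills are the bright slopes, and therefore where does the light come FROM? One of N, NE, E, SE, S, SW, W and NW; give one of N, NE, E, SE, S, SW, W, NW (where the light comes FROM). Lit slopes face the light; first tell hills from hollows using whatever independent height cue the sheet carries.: SE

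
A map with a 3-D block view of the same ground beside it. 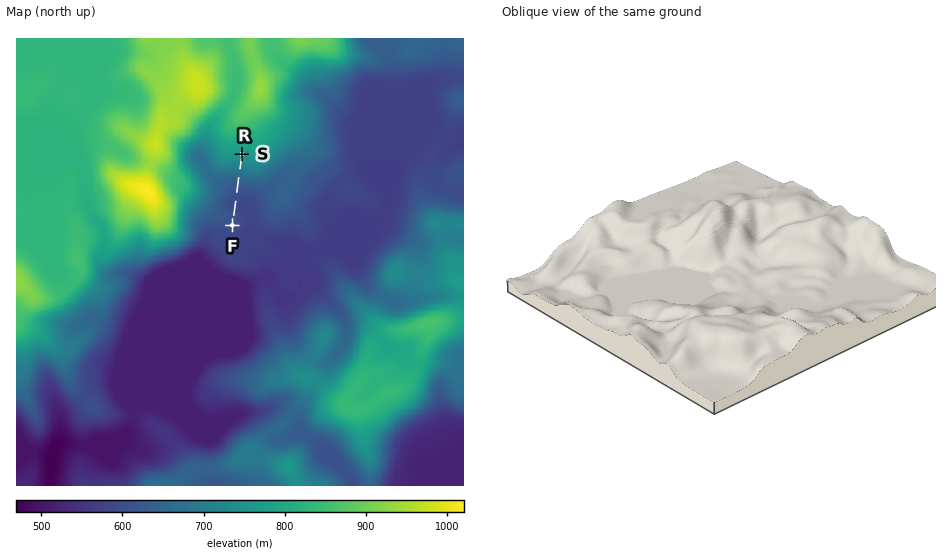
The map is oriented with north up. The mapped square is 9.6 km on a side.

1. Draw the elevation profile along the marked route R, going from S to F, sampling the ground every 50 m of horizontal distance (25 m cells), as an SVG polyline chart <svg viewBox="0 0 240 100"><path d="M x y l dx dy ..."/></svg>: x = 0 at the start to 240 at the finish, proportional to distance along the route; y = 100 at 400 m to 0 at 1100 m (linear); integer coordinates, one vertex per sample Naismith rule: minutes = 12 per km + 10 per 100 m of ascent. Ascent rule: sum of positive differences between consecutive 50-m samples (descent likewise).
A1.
<svg viewBox="0 0 240 100"><path d="M0 49l8 1 8 1 7 2 8 1 8 2 8 1 8 2 7 1 8 2 8 1 8 2 8 1 7 1 8 1 8 1 8 1 8 0 7 1 8 1 8 0 8 1 8 0 7 0 8-1 8-1 8 0 8-1 7 0 8 1 8 0 6 1"/></svg>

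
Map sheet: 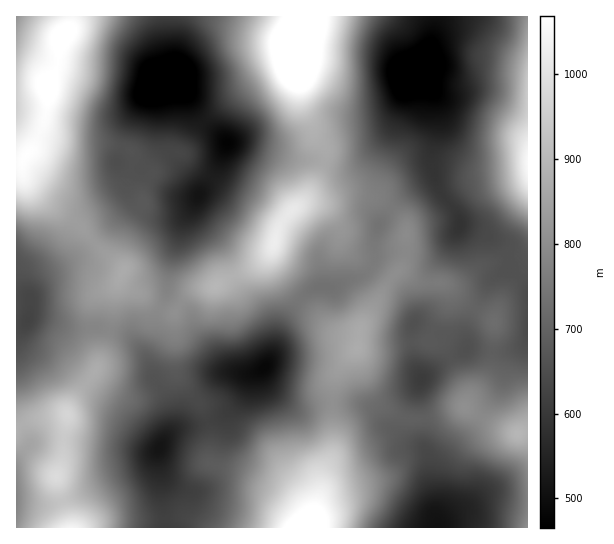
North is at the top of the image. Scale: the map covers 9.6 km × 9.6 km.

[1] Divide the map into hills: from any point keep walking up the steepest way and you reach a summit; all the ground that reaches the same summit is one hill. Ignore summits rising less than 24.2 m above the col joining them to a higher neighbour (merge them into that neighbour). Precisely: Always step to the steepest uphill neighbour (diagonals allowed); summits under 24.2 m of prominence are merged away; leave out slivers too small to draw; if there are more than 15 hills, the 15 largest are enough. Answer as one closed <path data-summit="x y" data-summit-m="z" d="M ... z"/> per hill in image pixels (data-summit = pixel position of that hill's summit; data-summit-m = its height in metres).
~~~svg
<path data-summit="295 54" data-summit-m="1172" d="M435 16l-269 0 2 30 8 25-11 10-12 6-10 11-14 27-12 36 12 6 12 2-7 2-5 6-2 10 4 12 10 12 8 4 24 1 14-5 8-8 21-33 11-27 18 1 53 16 21 0 19 7 15 0 8-4 22-22 10-15 8-20 6-29 10-7 12-21 7-24z"/><path data-summit="274 243" data-summit-m="1027" d="M415 73l-8 4-6 29-4 12-9 16-27 29-8 4-15 0-19-7-21 0-53-16-18-1-11 27-33 52-15 55 1 20 20 16 10 22 27 34 12 4 15 0 8-2 7-8 7-13 2-13 8-19 14-17 15-13 17 0 36-16 8-11 0-23 6-17 21-24 31-19 2-4-4-17 5-23-1-36-4-9z"/><path data-summit="306 527" data-summit-m="1125" d="M262 369l-13 8-8 21-18 18-16 7-28 5-9 5-7 9-4 7 0 16 2 9 0 25 4 29 272-1-2-29-6-21 0-16-2-8-6-6-16-6-20-16-11-16-8-4-41-2-20 5-11-1-15-10-11-11z"/><path data-summit="47 89" data-summit-m="1088" d="M165 16l-149 1 1 280 8 0 5 3 1-11 10-14 21-10 17-10 27-24 23-26 2-4-4-12 2-12 5-6 7-2-24-7 12-37 18-32 29-22-7-18z"/><path data-summit="527 163" data-summit-m="1052" d="M527 16l-90 0-8 33-14 24 16 16 4 9 1 36-5 24 4 20 6 16 15 17 6 16 21 6 21 14 5 14 0 9 18 15z"/><path data-summit="357 349" data-summit-m="872" d="M453 236l-10 11-16 6-49-2-3-3 0 13-7 10-6 5-31 12-13-1-13 8-20 23-8 19-2 13-12 20 0 5 5 11 17 15 14 7 26-5 36 1 9 3 9 7 8 13 18 14 16 6 4 4-1-34-5-22 2-18-8-20-1-30 19-24 1-28 3-8 12-16z"/><path data-summit="518 434" data-summit-m="897" d="M527 341l-8 7-14 4-16 0-22-4-5 5-20 10-21 16-2 16 5 22 0 30 5 12 0 18 6 21 0 16 3 14 5-8 42-23 18-1 10 3 15-1z"/><path data-summit="71 527" data-summit-m="1043" d="M35 317l-7 2-5 11 1 9 7 8 8 4 20 5 28 25 34 22 36 36 4 8 11-21-1-17-7-16-11-16-8-22-8-10-7-8-12-5-16-4-33 0z"/><path data-summit="123 270" data-summit-m="870" d="M131 200l-4 9-40 39-16 12-30 15-6 6-4 8-2 28 22 4 18 7 33 0 20 5 8 4 7 8 10 15 1-10 7-16 1-17 11-22 5-38 11-35 9-15-13 8-24 1-14-5z"/><path data-summit="67 414" data-summit-m="970" d="M25 324l-9 2 0 89 14 29 15-5 22 0 59 8 20 5 11-1 3-4-3-8-36-36-34-22-28-25-28-9-8-10z"/><path data-summit="57 477" data-summit-m="985" d="M67 439l-22 0-10 2-5 3-14 15 1 44 26 2 28-6 39-20 33-12 14-16-11 1-20-5z"/><path data-summit="527 527" data-summit-m="805" d="M503 496l-18 1-42 23-4 7 88 1 1-29z"/>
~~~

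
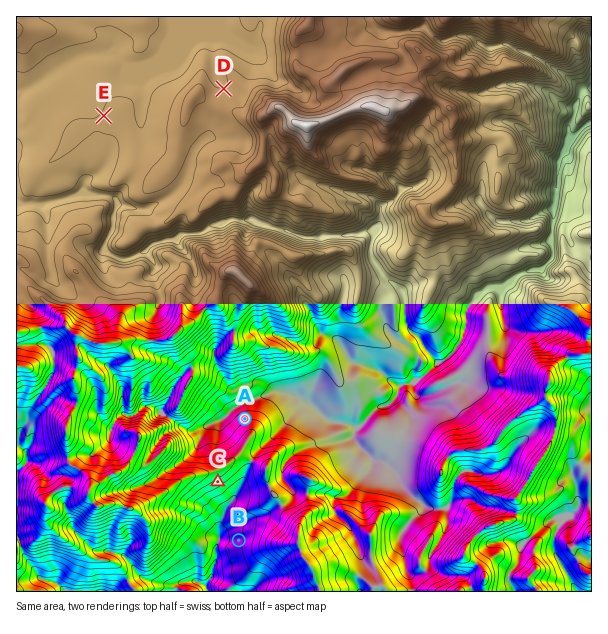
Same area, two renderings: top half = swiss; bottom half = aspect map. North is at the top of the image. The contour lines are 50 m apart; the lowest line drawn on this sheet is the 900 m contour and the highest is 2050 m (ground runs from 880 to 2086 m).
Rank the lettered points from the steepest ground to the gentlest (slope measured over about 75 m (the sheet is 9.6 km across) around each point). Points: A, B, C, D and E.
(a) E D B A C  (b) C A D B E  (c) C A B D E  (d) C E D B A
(c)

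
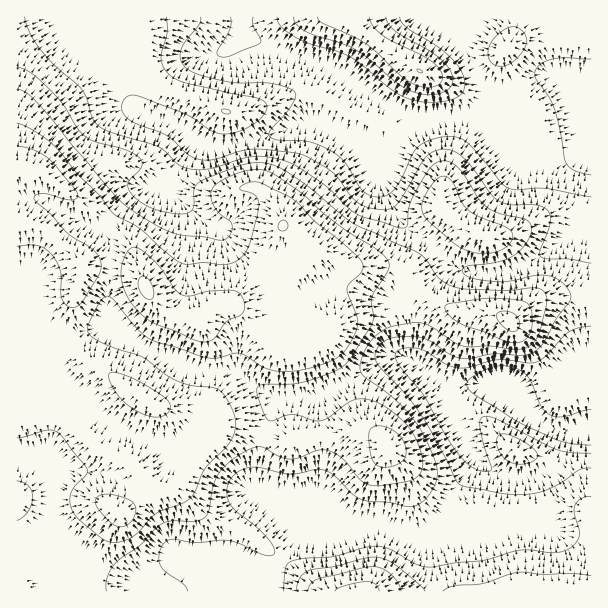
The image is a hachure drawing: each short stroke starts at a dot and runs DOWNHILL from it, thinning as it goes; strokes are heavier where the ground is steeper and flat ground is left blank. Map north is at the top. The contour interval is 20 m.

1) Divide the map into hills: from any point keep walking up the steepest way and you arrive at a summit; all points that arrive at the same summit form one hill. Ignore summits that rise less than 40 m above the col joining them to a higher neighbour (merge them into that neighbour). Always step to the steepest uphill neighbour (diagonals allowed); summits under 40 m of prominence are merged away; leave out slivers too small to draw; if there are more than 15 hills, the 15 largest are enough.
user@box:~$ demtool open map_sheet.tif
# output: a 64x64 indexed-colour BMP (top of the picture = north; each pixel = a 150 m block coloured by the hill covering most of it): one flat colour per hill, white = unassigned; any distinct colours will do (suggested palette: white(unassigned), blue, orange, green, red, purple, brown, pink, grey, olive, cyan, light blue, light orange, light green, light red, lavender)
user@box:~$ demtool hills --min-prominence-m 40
<image width="64" height="64" href="data:image/bmp;base64,Qk12CAAAAAAAAHYAAAAoAAAAQAAAAEAAAAABAAQAAAAAAAAIAAATCwAAEwsAABAAAAAAAAAA////ALR3HwAOf/8ALKAsACgn1gC9Z5QAS1aMAMJ34wB/f38AIr28AM++FwDox64AeLv/AIrfmACWmP8A1bDFABEREREREREREREREREREzMzMzMzMzMzMzMzMzMzMzMzERERERERERERERERERETMzMzMzMzMzMzMzMzMzMzMzMRERERERERERERERERERMzMzMzMzMzMzMzMzMzMzMzMxEREREREREREREREREREzMzMzMzMzMzMzMzMzMzMzMzERERERERERERERERERERMzMzMzMzMzMzMzMzMzMzMzMRERERERERERERERERERETMzMzMzMzMzMzMzMzMzMzMxEREREREREREREREREREREzMzMzMzERMzERETMzMzMzERERERERERERERERERERERERERERERETERERERMzMzMRERERERERERERERERERERERERERERERERERERETMzMxERERERERERERERERERERERERERERERERERERERMzMzEREREREREREREREREREREREREREREREREREREREzMzMRERERERERERERERERERERERERERERERERERERETMzMxERERERERERERERERERERERERERERERERERERETMzMzERERERERERERERERERERERERERERERERERERERETMzMREREREREREREREREREREREREREREREREREREREREzMxERERERERERERERERERERERERERERERERERERERETMzEREREREREREREREREREREREREREREREREREREREREzMRERERERERERERERERERERERERERERERERERERERETMxEREREREREREREREREREREREREREREREREREREREREREREREREREREREREREREREREREREREREREREREREREREREREREREREREREREREREREREREREREREREREREREREREREREREREREREREREREREREREREREREREREREREREREREREREREREREREREREREREREREREREREREREREREREREREREREREREREREREREREREREREREREREREREREREREREREREREREREREREREREREREREREREREREREREREREREREREREREREREREREREREREREREREREREREREREREREREREREREREREREREREREREREREREREREREREREREREREREREREREREREREREREREREREREREREREREREREREREREREREREREREREREREREREREREREREREREREREREREREREREREREREREREREREREREREREREREREREREREREREREREREREREREREREREREREREREREREREREREREREREREREREREREREREREREREREREREREREREREREREREREREREREREREREREREREREREREREREREREREREREREREREREREREREREREREREREREREREREREREREREREREREREREREREREREREREREREREREREREREREREREREREREREREREREREREREREREREREREREREREREREREREREREREREREREREREREREREREREREREREREREREREREREREREREREREREREREREREREREREREREREREREREREREREREREREREREREREREREREREREREREREREREREREREREREREREREREREREREREREREREREREREREREREREREREREREREREREREREREREREREREREREREREREREREREREREREREREREREREREREREREREREREREREREREREREREREREREREREREREREREREREREREREREREREREREREREREREREREREREREREREREREREREREREREREREREREREREREREREREREREREREREREREREREREREREREREREREREREREREREREREREREREREREREREREREREREREREREREREREREREREREREREREREREREREREREREREREREREREREREREREREREREREREREREREREREREREREREREREREREREREREREREREREREREREREREREREREREREREREREREiIiEREREREREREREREREREREREREREREREREREREREiIiIiEREREREREREREREREREREREREREREREREREREiIiIiIhEREREREREREREREREREREREREREREREREREiIiIiIiEREREREREREREREREREREREREREREREREREiIiIiIiIREREREREREREREREREREREREREREiIiIiIiIiIiIiIhEREREREREREREREREREREREREREiIiIiIiIiIiIiIiERERERERERERERERERERERERERIiIiIiIiIiIiIiIiIRERERERERERERERERERERERESIiIiIiIiIiIiIiIiIhERERERERERERERERERERERESIiIiIiIiIiIiIiIiIiEREREREREREREREREREREREiIiIiIiIiIiIiIiIiIiIRERERERERERERERERERESIiIiIiIiIiIiIiIiIiIiIhEREREREREREREREREREiIiIiIiIiIiIiIiIiIiIiIiERERERERERERERERESIiIiIiIiIiIiIiIiIiIiIiIiIRERERERERERERERESIiIiIiIiIiIiIiIiIiIiIiIiIhERERERERERERERERIiIiIiIiIiIiIiIiIiIiIiIiIi"/>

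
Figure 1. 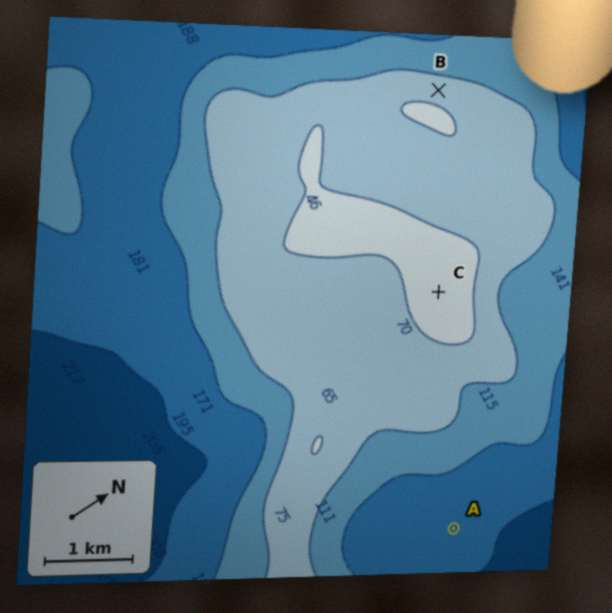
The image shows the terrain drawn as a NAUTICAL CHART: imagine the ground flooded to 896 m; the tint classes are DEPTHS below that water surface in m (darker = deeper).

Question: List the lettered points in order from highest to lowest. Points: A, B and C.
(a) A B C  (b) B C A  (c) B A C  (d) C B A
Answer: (d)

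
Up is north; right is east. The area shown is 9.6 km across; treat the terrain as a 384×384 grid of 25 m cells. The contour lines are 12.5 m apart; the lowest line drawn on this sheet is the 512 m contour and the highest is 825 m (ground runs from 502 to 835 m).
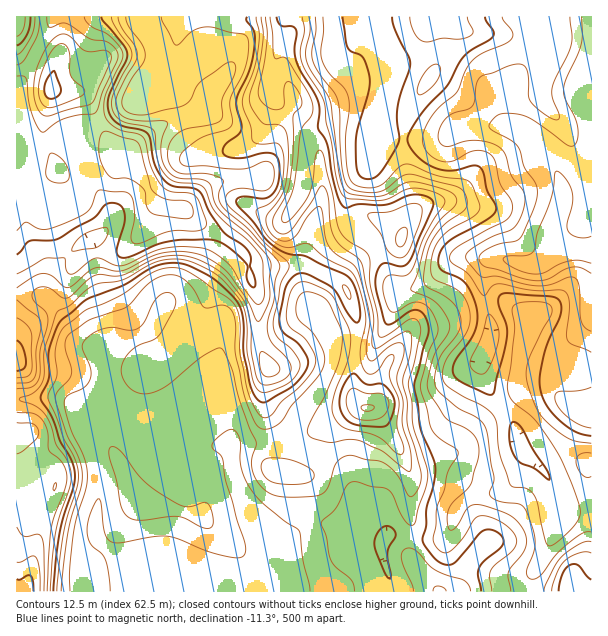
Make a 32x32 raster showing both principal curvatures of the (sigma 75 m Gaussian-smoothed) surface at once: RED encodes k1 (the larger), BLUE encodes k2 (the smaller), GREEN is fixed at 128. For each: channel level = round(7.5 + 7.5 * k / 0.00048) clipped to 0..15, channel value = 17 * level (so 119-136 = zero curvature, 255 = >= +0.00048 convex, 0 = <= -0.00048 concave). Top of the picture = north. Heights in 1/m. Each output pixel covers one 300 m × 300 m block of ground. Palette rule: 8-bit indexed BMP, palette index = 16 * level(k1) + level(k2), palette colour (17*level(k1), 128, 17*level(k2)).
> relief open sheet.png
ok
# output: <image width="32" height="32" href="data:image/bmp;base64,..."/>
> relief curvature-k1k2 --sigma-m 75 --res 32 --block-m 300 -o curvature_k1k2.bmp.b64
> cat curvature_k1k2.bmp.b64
<image width="32" height="32" href="data:image/bmp;base64,Qk02CAAAAAAAADYEAAAoAAAAIAAAACAAAAABAAgAAAAAAAAEAAATCwAAEwsAAAABAAAAAAAAAIAAABGAAAAigAAAM4AAAESAAABVgAAAZoAAAHeAAACIgAAAmYAAAKqAAAC7gAAAzIAAAN2AAADugAAA/4AAAACAEQARgBEAIoARADOAEQBEgBEAVYARAGaAEQB3gBEAiIARAJmAEQCqgBEAu4ARAMyAEQDdgBEA7oARAP+AEQAAgCIAEYAiACKAIgAzgCIARIAiAFWAIgBmgCIAd4AiAIiAIgCZgCIAqoAiALuAIgDMgCIA3YAiAO6AIgD/gCIAAIAzABGAMwAigDMAM4AzAESAMwBVgDMAZoAzAHeAMwCIgDMAmYAzAKqAMwC7gDMAzIAzAN2AMwDugDMA/4AzAACARAARgEQAIoBEADOARABEgEQAVYBEAGaARAB3gEQAiIBEAJmARACqgEQAu4BEAMyARADdgEQA7oBEAP+ARAAAgFUAEYBVACKAVQAzgFUARIBVAFWAVQBmgFUAd4BVAIiAVQCZgFUAqoBVALuAVQDMgFUA3YBVAO6AVQD/gFUAAIBmABGAZgAigGYAM4BmAESAZgBVgGYAZoBmAHeAZgCIgGYAmYBmAKqAZgC7gGYAzIBmAN2AZgDugGYA/4BmAACAdwARgHcAIoB3ADOAdwBEgHcAVYB3AGaAdwB3gHcAiIB3AJmAdwCqgHcAu4B3AMyAdwDdgHcA7oB3AP+AdwAAgIgAEYCIACKAiAAzgIgARICIAFWAiABmgIgAd4CIAIiAiACZgIgAqoCIALuAiADMgIgA3YCIAO6AiAD/gIgAAICZABGAmQAigJkAM4CZAESAmQBVgJkAZoCZAHeAmQCIgJkAmYCZAKqAmQC7gJkAzICZAN2AmQDugJkA/4CZAACAqgARgKoAIoCqADOAqgBEgKoAVYCqAGaAqgB3gKoAiICqAJmAqgCqgKoAu4CqAMyAqgDdgKoA7oCqAP+AqgAAgLsAEYC7ACKAuwAzgLsARIC7AFWAuwBmgLsAd4C7AIiAuwCZgLsAqoC7ALuAuwDMgLsA3YC7AO6AuwD/gLsAAIDMABGAzAAigMwAM4DMAESAzABVgMwAZoDMAHeAzACIgMwAmYDMAKqAzAC7gMwAzIDMAN2AzADugMwA/4DMAACA3QARgN0AIoDdADOA3QBEgN0AVYDdAGaA3QB3gN0AiIDdAJmA3QCqgN0Au4DdAMyA3QDdgN0A7oDdAP+A3QAAgO4AEYDuACKA7gAzgO4ARIDuAFWA7gBmgO4Ad4DuAIiA7gCZgO4AqoDuALuA7gDMgO4A3YDuAO6A7gD/gO4AAID/ABGA/wAigP8AM4D/AESA/wBVgP8AZoD/AHeA/wCIgP8AmYD/AKqA/wC7gP8AzID/AN2A/wDugP8A/4D/AMf3cIWYh3d3d3d3d4eHh3aXh4iYhXWnyLenhoaUpOmntvdyc4eHd3d3d4eHh4d3h5iHh4eEqNeFpcZ1hYOA6beG94RyhoeHdnZ2h5eXh3eHmId3h4S3tWOFyMm4p4CUyIbmpXF2lpaGdoeol4d2doeHh3aHdaW3hHOnuaiXc3S1h8bmcHSWqbi3p5iHdoWGh4aXdoeGt7Z2craXlqeEdbaGp/mSgobIl4Z2mIeElZeHl5d2h3a2x4WGlISFp4R1t4aW+rSAp6d2dneXhoO5yci4h3WHdcbYhHaXmIWGdIa4hqX4oYK4h3Z3h4eHhLeXhoWWdoaF+KWVl6iHdHWFt8mo2KRwlpeGh4eHh3d0pISGl5aFdcb4c4WYqId0dbfWlrjqg3KHhoaHh4eHh4PXpoSXpMbI5qR0hYeYp4Om14VjkLFhdYaHh4eHh3d1gvaUcoOk2un8t5SWh4eTpteFc3XFxJSWhoaYiIeHd3SR+MimgIHoheWTdHN2doS4p3SXmPuklJeGhpmYl4d3c4L56+m1gOaC9qeHZGNkhMenhZeY94RjdWZ2hoeXmIeCs/enqKaC1rDE+JaGhYNyx8eFhpi42GJ1ZnaGdoeoh3KR9YN1hHPV9YD32La4lWCW6IaEdZfFw4V2hpaGdoemYXD2lGN1cvf4gJTYpqimkcfZ2ad0g2LGloaVhHVldZWA1fmmUmKD+aVhgaSWqJTF58fX1oWHdLjYc8WjYVJjc5T36KSi1vf4knG1onSYlbWUYmPHt5iWlcfU+Pilc5S2xuf59eTHlZazo/ilUoJycXGEg5KSdYaVc3SW6OfWt7bm+LZQo8WVdIOW+qZjdoZ2lpaGhpalqbiWhGOnt6e49+aloECC+ZVyp7fI54SGmKeohoWHmIWHl7mWY4W41+vHYWCxs3D21uL31cj599e3t6iXhXaXdpeXl5SXlfbDx/XDxdr6gMP2YEFitri3xqZ2h5eWdpeGl7mFlajH5kFRk6Wm2fmAw/ZgZHS1lWWFt5h2doWGl3anlnSWydm2UmWEg4OV9pLE53F2drWFVHaoqJaGdZeXhbV0ZbX22PSkhoWmtYPHpKPFc3Z2toVldIOEhISFx5aD1YV084BBk8bWydiWhJW1yJaFhYanp2Z2loaFhsi3hYD62dj3UVJ1dXbHxoNihdnJpJWGhpbYl5aHhpeXx3V2gOi3hfe1cIWHhpfo2ICU+IVzhoeGdbjIhnWHdofHdXaxo+mEyPrTlIZ3hpf4o5LVU2V3h3d2lqemZXV2hrinhOWQ6Jan2bKEh4eHl9nGkdd0dXeHhoaXh6e4tqaGl7mE+oCThJOSYnZ3h4aFtNVw15aEh4eFl5iHmKeWhoaHt4Q="/>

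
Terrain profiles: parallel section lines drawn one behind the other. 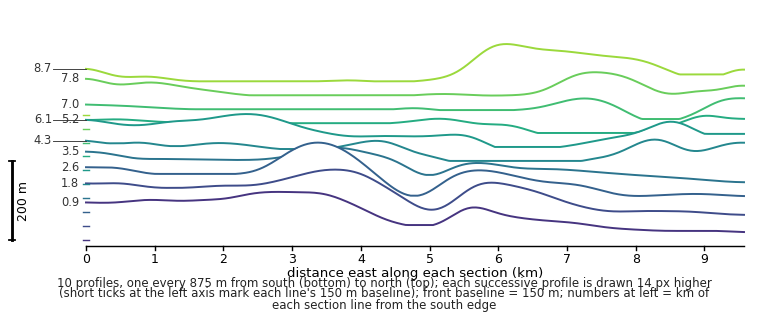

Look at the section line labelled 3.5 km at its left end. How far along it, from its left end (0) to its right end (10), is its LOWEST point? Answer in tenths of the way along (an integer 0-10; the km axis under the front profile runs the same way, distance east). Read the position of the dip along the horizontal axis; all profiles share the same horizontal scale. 10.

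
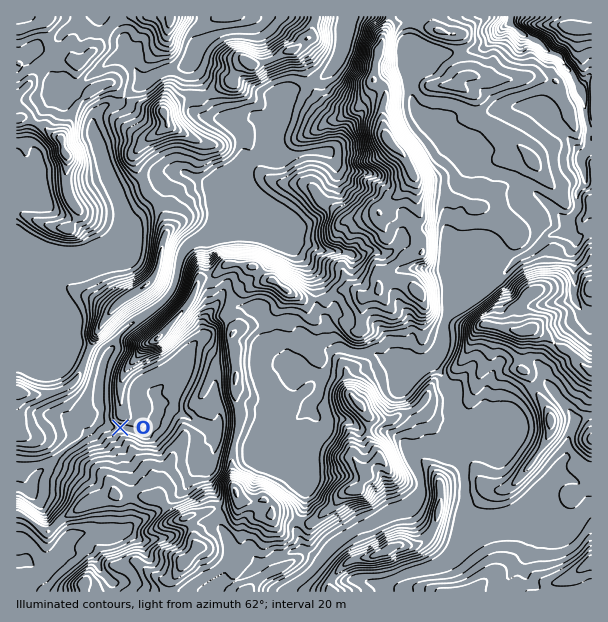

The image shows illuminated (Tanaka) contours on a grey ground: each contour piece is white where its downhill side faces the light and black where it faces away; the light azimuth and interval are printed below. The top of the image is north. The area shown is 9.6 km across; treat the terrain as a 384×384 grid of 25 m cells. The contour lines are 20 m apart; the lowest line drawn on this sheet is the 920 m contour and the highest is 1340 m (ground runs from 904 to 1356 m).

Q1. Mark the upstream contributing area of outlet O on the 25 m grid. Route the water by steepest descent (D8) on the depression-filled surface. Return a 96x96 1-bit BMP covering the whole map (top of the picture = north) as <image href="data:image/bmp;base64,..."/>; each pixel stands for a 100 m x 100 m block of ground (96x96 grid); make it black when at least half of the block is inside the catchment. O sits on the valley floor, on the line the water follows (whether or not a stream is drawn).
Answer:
<image width="96" height="96" href="data:image/bmp;base64,Qk2+BAAAAAAAAD4AAAAoAAAAYAAAAGAAAAABAAEAAAAAAIAEAAATCwAAEwsAAAIAAAAAAAAA////AAAAAAAAAAAAAAAAAAAAAAAAAAAAAAAAAAAAAAAAAAAAAAAAAAAAAAAAAAAAAAAAAAAAAAAAAAAAAAAAAAAAAAAAAAAAAAAAAAAAAAAAAAAAAAAAAAAAAAAAAAAAAAAAAAAAAAAAAAAAAAAAAAAAAAAAAAAAAAAAAAAAAAAAAAAAAAAAAAAAAAAAAAAAAAAAAAAAAAAAAAA4AAAAAAAAAAAAAAB/AAAAAAAAAAAAAAB/+AAAAAAAAAAAAAH/+AAAAAAAAAAAAAH/+AAAAAAAAAAAAAH/8AAAAAAAAAAAAAH/8AAAAAAAAAAAAAH/8AAAAAAAAAAAAAP/8AAAAAAAAAAAAAf/8AAAAAAAAAAAAA//8AAAAAAAAAAAAB//8AAAAAAAAAAAAB//8AAAAAAAAAAAAD//+AAAAAAAAAAAAH//+AAAAAAAAAAAAH//+AAAAAAAAAAAAH//+AAAAAAAAAAAAD//+AAAAAAAAAAAAH//+AAAAAAAAAAAAH//+AAAAAAAAAAAAH//+AAAAAAAAAAAAH//+AAAAAAAAAAAAH//+AAAAAAAAAAAAD//+AAAAAAAAAAAAD//+AAAAAAAAAAAAB//+AAAAAAAAAAAAB//+AAAAAAAAAAAAA//+AAAAAAAAAAAAAf/8AAAAAAAAAAAAAP/8AAAAAAAAAAAAAD/8AAAAAAAAAAAAAB/8AAAAAAAAAAAAAA/8AAAAAAAAAAAAAAf4AAAAAAAAAAAAAAf4AAAAAAAAAAAAAAP4AAAAAAAAAAAAAAH8AAAAAAAAAAAAAAH8AAAAAAAAAAAAAAD/AAAAAAAAAAAAAAD/4AAAAAAAAAAAAAB/4AAAAAAAAAAAAAAP4AAAAAAAAAAAAAAHAAAAAAAAAAAAAAAAAAAAAAAAAAAAAAAAAAAAAAAAAAAAAAAAAAAAAAAAAAAAAAAAAAAAAAAAAAAAAAAAAAAAAAAAAAAAAAAAAAAAAAAAAAAAAAAAAAAAAAAAAAAAAAAAAAAAAAAAAAAAAAAAAAAAAAAAAAAAAAAAAAAAAAAAAAAAAAAAAAAAAAAAAAAAAAAAAAAAAAAAAAAAAAAAAAAAAAAAAAAAAAAAAAAAAAAAAAAAAAAAAAAAAAAAAAAAAAAAAAAAAAAAAAAAAAAAAAAAAAAAAAAAAAAAAAAAAAAAAAAAAAAAAAAAAAAAAAAAAAAAAAAAAAAAAAAAAAAAAAAAAAAAAAAAAAAAAAAAAAAAAAAAAAAAAAAAAAAAAAAAAAAAAAAAAAAAAAAAAAAAAAAAAAAAAAAAAAAAAAAAAAAAAAAAAAAAAAAAAAAAAAAAAAAAAAAAAAAAAAAAAAAAAAAAAAAAAAAAAAAAAAAAAAAAAAAAAAAAAAAAAAAAAAAAAAAAAAAAAAAAAAAAAAAAAAAAAAAAAAAAAAAAAAAAAAAAAAAAAAAAAAAAAAAAAAAAAAAAAAAAAAAAAAAAAAAAAAAAAAAAAAAAAAAAAAAAAAAAAAAAAAAAAAAAAAAAAAAAAAAAAAAAAAAAAAAAAAAAAAAAAAAAAA="/>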